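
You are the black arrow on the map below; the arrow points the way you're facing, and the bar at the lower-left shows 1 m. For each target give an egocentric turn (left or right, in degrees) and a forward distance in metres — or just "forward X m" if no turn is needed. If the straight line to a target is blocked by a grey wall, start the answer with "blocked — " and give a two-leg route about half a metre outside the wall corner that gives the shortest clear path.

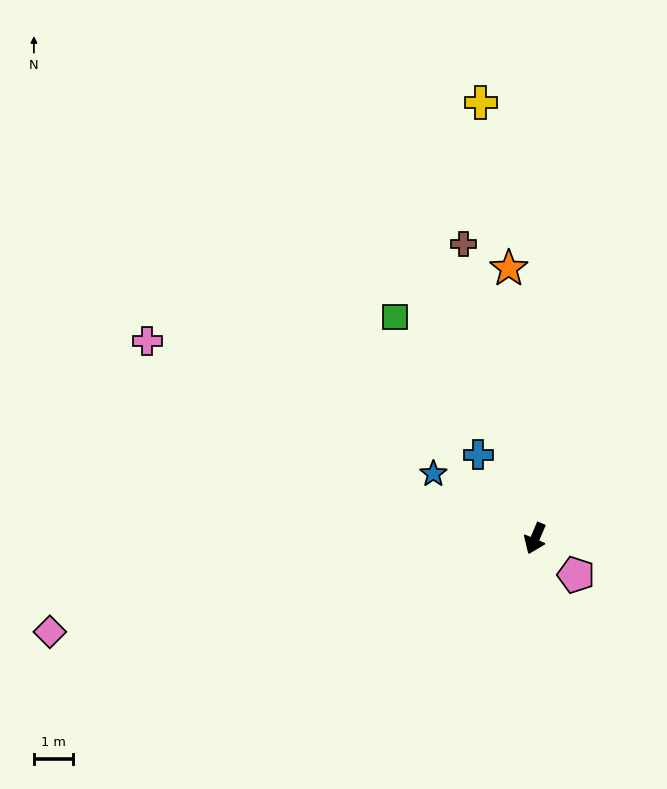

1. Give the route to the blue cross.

turn right 123°, forward 2.6 m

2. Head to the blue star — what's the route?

turn right 100°, forward 3.1 m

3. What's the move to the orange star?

turn right 151°, forward 6.9 m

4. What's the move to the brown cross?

turn right 143°, forward 7.7 m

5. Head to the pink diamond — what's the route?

turn right 56°, forward 12.6 m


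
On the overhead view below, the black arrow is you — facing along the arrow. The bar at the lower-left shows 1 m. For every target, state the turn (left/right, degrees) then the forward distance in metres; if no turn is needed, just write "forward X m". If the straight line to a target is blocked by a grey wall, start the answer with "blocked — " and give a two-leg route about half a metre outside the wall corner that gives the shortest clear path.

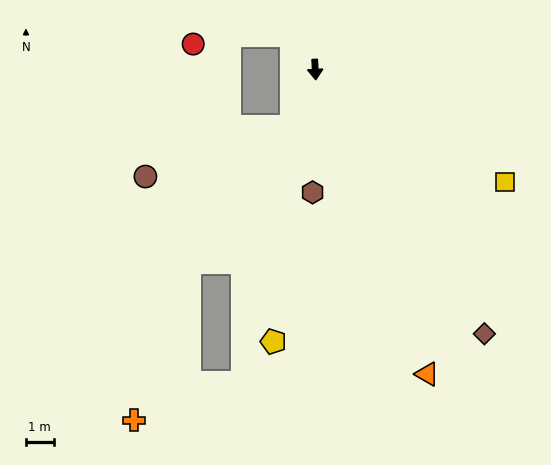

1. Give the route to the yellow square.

turn left 56°, forward 8.0 m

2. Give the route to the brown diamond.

turn left 30°, forward 11.4 m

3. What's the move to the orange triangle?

turn left 17°, forward 11.8 m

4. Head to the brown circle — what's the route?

blocked — turn right 26°, forward 2.2 m, then turn right 48°, forward 5.6 m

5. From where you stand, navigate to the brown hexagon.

turn right 4°, forward 4.5 m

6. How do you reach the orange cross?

blocked — turn right 16°, forward 11.6 m, then turn right 58°, forward 4.2 m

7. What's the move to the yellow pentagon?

turn right 12°, forward 10.0 m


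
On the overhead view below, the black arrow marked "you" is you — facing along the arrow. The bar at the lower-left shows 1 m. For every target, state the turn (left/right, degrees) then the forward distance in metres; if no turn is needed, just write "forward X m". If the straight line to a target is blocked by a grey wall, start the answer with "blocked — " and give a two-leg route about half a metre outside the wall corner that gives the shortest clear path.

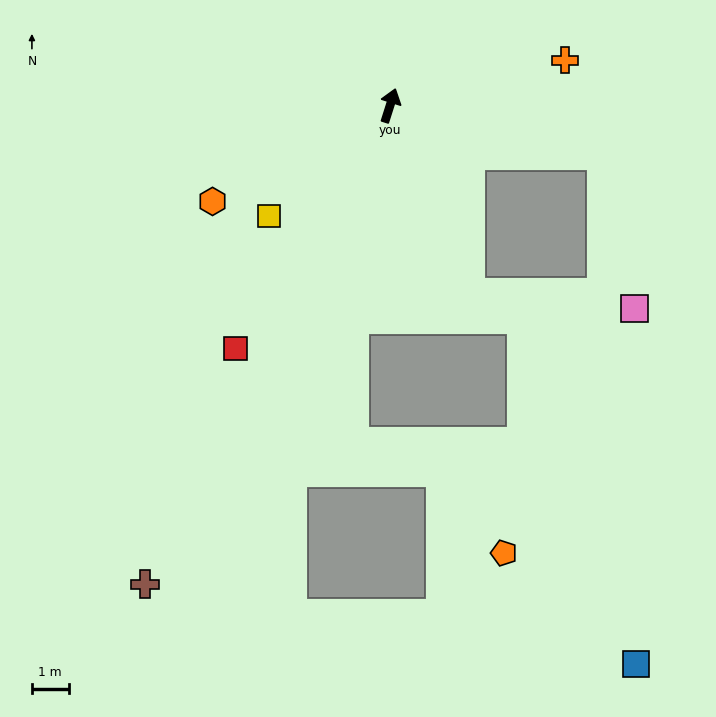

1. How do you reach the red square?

turn left 165°, forward 7.8 m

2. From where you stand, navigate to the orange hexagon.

turn left 136°, forward 5.5 m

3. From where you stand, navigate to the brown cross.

turn left 171°, forward 14.6 m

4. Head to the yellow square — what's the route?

turn left 150°, forward 4.5 m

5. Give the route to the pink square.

blocked — turn right 139°, forward 5.6 m, then turn left 61°, forward 4.5 m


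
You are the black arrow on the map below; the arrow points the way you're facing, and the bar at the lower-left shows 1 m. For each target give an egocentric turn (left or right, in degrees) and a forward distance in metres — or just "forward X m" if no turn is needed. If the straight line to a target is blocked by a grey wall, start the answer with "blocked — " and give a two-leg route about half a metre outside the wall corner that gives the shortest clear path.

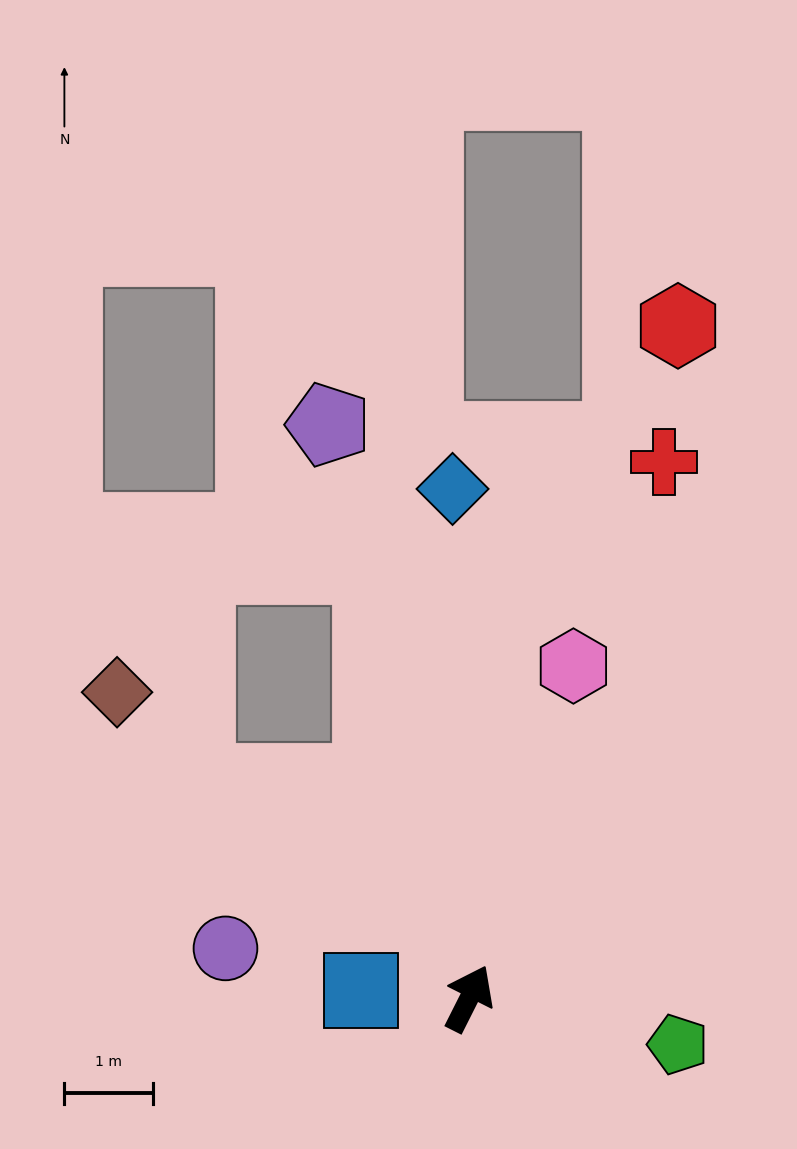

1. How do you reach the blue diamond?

turn left 29°, forward 5.7 m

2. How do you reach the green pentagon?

turn right 76°, forward 2.4 m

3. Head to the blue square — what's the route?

turn left 113°, forward 1.2 m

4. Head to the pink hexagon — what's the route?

turn left 9°, forward 3.9 m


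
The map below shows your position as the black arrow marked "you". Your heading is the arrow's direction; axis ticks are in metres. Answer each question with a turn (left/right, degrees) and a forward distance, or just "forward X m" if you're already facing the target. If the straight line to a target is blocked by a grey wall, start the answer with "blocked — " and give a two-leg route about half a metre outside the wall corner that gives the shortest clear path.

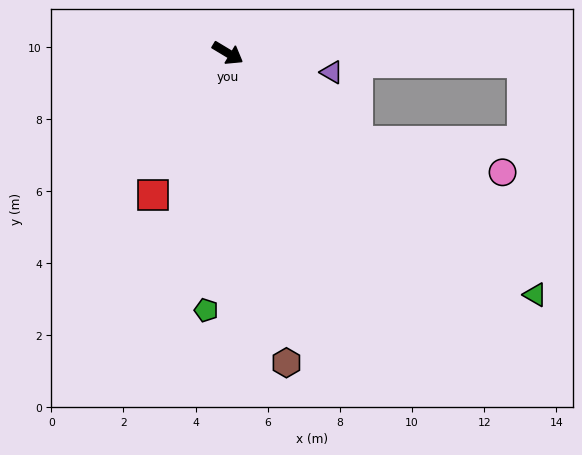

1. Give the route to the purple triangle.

turn left 21°, forward 2.9 m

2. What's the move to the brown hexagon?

turn right 48°, forward 8.7 m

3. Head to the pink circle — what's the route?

blocked — turn right 3°, forward 4.3 m, then turn left 22°, forward 4.1 m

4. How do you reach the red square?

turn right 87°, forward 4.4 m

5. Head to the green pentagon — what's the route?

turn right 64°, forward 7.2 m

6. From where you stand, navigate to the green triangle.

turn right 7°, forward 10.8 m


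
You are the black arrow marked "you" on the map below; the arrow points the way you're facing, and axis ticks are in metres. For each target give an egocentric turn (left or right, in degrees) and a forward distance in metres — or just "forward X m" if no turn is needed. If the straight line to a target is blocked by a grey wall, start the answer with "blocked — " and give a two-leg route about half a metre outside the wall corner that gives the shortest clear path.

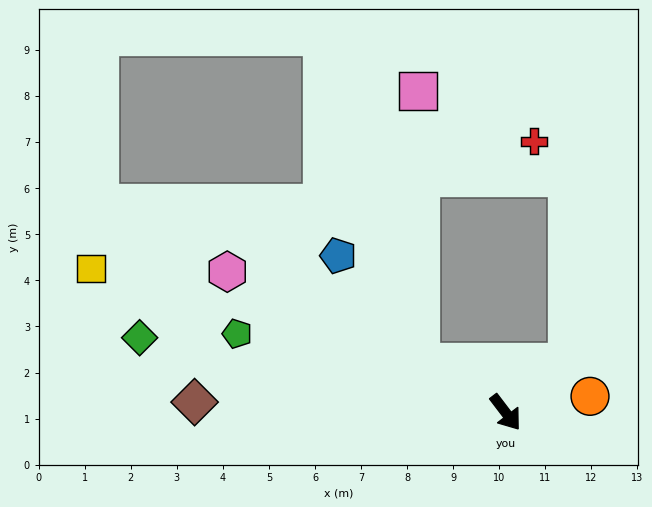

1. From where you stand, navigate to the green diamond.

turn right 139°, forward 8.1 m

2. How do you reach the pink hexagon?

turn right 154°, forward 6.8 m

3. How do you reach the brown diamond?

turn right 129°, forward 6.8 m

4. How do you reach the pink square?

blocked — turn right 158°, forward 2.1 m, then turn right 59°, forward 5.9 m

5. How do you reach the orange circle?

turn left 64°, forward 1.9 m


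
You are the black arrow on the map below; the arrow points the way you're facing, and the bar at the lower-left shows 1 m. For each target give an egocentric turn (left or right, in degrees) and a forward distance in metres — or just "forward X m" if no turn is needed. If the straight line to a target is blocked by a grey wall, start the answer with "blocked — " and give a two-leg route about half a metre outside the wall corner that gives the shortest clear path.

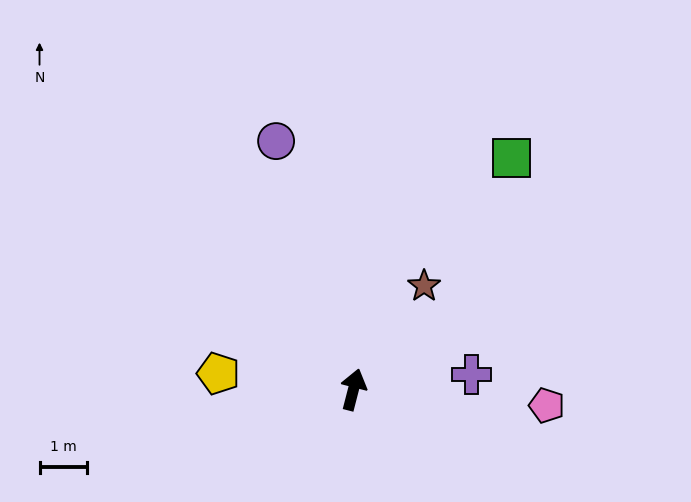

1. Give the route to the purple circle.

turn left 32°, forward 5.5 m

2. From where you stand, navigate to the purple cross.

turn right 68°, forward 2.5 m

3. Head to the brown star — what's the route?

turn right 20°, forward 2.7 m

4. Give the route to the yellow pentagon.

turn left 98°, forward 2.9 m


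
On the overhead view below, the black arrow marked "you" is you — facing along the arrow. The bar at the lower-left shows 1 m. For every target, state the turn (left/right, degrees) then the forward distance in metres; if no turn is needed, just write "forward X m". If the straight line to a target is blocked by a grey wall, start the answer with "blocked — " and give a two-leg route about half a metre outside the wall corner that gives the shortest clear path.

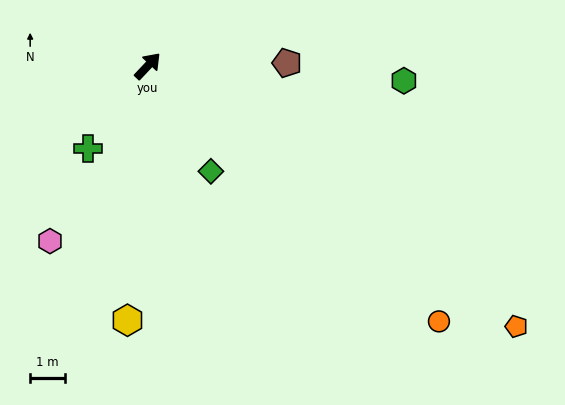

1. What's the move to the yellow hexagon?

turn right 141°, forward 7.3 m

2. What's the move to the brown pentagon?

turn right 46°, forward 4.0 m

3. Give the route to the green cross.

turn right 173°, forward 2.9 m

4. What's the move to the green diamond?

turn right 106°, forward 3.5 m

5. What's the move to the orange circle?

turn right 88°, forward 11.1 m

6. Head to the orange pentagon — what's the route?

turn right 82°, forward 13.0 m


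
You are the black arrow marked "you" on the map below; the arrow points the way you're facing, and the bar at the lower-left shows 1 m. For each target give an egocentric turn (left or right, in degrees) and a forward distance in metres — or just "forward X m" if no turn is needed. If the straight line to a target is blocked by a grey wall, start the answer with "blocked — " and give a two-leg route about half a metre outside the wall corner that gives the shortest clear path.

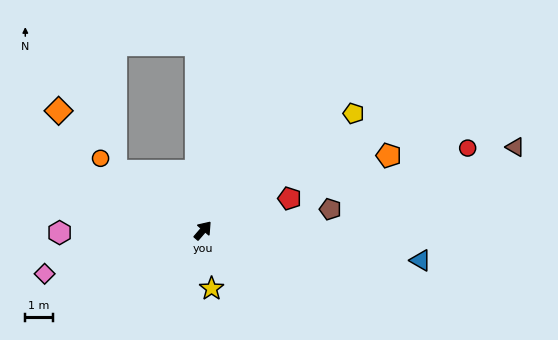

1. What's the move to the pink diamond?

turn left 146°, forward 6.0 m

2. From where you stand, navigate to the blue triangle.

turn right 57°, forward 8.0 m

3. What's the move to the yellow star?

turn right 131°, forward 2.2 m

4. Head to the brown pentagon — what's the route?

turn right 40°, forward 4.7 m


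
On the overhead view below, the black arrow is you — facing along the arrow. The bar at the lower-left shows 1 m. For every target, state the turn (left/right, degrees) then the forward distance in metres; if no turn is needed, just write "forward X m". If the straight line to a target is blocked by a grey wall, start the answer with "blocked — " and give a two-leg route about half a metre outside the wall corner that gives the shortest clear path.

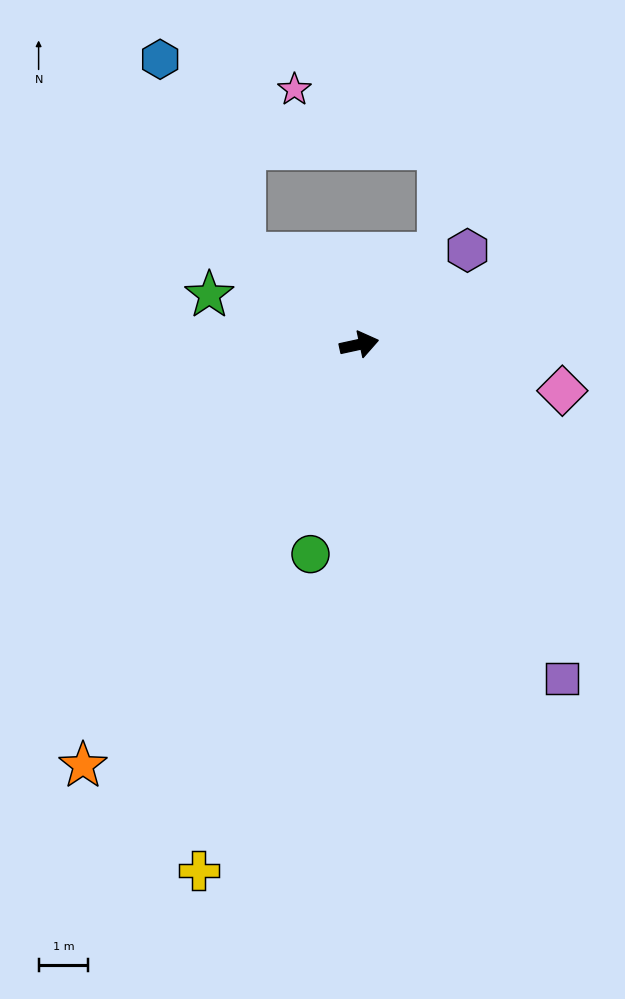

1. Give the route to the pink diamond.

turn right 25°, forward 4.2 m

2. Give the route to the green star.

turn left 149°, forward 3.2 m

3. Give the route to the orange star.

turn right 136°, forward 10.2 m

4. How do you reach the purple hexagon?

turn left 29°, forward 2.9 m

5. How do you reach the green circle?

turn right 115°, forward 4.4 m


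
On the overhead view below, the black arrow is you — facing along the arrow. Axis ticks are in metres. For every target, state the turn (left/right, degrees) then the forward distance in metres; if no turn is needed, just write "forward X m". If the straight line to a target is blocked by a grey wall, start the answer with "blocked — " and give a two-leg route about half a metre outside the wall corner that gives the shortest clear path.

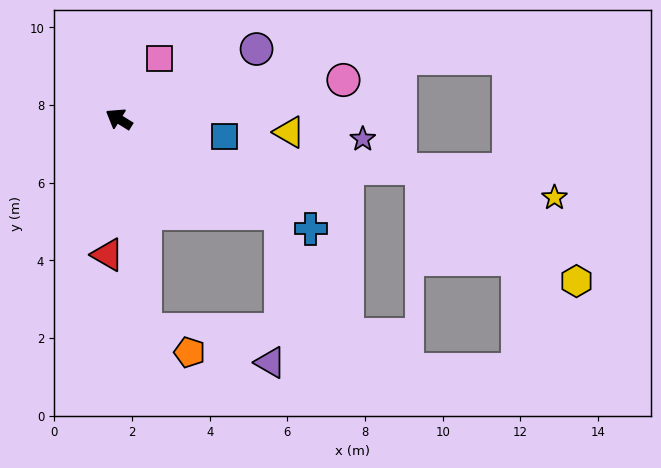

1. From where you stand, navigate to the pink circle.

turn right 138°, forward 5.9 m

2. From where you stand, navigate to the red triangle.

turn left 117°, forward 3.5 m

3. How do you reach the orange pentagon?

blocked — turn left 129°, forward 5.5 m, then turn left 56°, forward 1.3 m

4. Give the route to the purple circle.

turn right 121°, forward 4.0 m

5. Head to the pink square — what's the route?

turn right 92°, forward 1.9 m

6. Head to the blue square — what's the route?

turn right 158°, forward 2.8 m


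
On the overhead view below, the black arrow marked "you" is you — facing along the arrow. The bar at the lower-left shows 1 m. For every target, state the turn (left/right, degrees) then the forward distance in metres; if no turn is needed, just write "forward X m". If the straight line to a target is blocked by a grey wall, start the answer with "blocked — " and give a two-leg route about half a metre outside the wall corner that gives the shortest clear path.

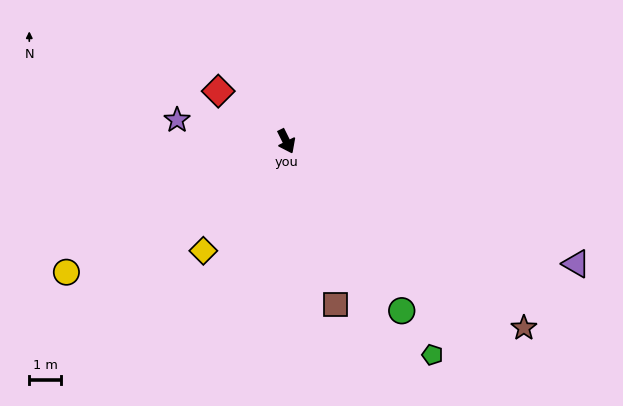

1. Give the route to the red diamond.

turn right 153°, forward 2.7 m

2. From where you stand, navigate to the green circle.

turn left 8°, forward 6.5 m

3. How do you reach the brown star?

turn left 25°, forward 9.5 m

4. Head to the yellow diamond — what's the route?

turn right 64°, forward 4.3 m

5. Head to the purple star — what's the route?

turn right 127°, forward 3.5 m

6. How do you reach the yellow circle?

turn right 86°, forward 8.1 m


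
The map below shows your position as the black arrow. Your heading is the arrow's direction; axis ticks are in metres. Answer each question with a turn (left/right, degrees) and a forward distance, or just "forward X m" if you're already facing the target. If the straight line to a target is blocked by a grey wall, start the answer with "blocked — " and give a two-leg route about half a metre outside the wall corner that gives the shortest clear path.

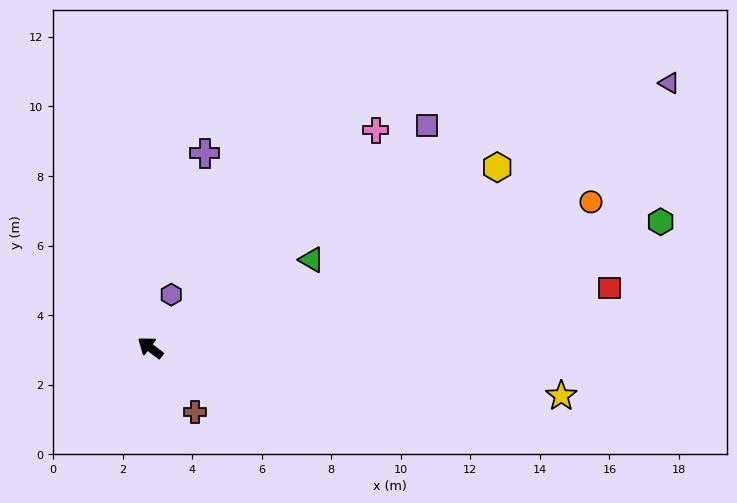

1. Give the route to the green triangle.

turn right 114°, forward 5.3 m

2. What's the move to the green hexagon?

turn right 129°, forward 15.1 m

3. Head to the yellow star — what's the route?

turn right 150°, forward 11.9 m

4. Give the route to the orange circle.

turn right 125°, forward 13.3 m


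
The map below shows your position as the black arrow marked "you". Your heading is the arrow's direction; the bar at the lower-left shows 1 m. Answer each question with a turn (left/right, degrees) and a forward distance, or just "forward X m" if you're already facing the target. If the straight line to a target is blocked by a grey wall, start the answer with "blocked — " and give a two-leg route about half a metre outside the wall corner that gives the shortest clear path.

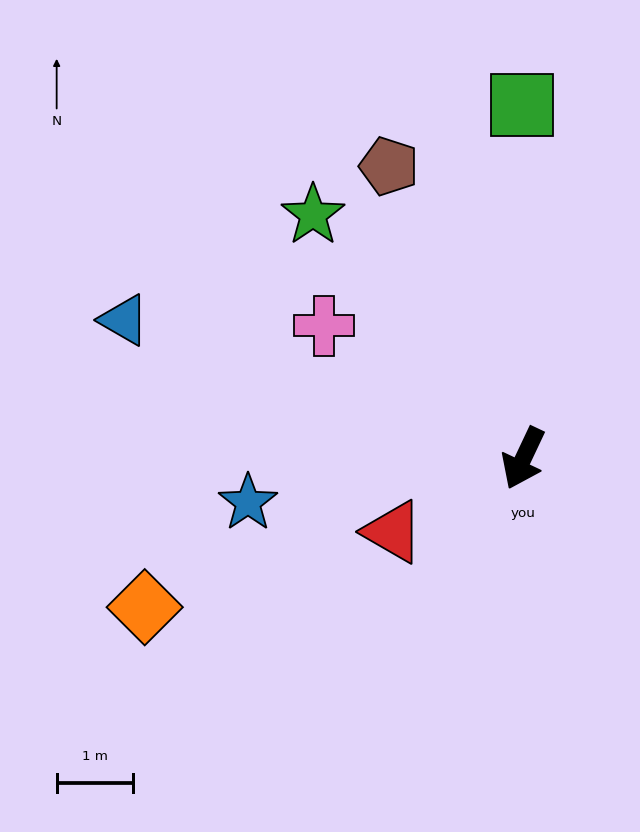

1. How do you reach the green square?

turn right 155°, forward 4.6 m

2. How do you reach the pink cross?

turn right 98°, forward 3.1 m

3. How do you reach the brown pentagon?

turn right 130°, forward 4.2 m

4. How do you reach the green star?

turn right 114°, forward 4.2 m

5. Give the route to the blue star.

turn right 56°, forward 3.6 m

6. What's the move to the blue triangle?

turn right 84°, forward 5.5 m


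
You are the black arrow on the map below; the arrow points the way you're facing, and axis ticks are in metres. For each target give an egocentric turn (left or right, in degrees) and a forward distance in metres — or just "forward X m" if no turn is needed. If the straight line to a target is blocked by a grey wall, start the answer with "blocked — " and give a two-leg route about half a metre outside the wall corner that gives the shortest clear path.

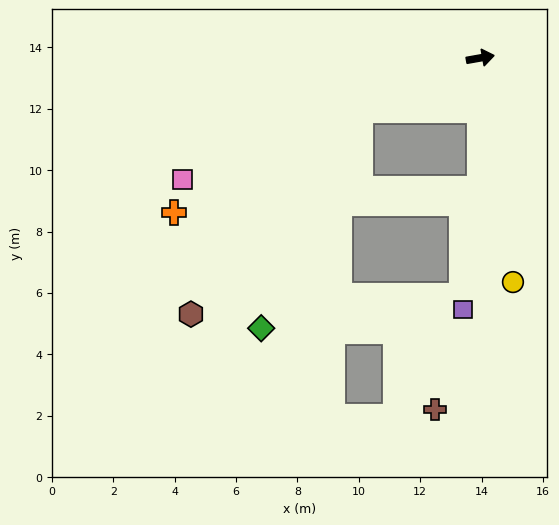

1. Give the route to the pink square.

turn right 168°, forward 10.5 m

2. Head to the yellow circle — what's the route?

turn right 92°, forward 7.4 m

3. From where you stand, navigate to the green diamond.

blocked — turn right 166°, forward 4.3 m, then turn left 41°, forward 7.8 m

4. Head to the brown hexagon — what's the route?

blocked — turn right 166°, forward 4.3 m, then turn left 26°, forward 8.6 m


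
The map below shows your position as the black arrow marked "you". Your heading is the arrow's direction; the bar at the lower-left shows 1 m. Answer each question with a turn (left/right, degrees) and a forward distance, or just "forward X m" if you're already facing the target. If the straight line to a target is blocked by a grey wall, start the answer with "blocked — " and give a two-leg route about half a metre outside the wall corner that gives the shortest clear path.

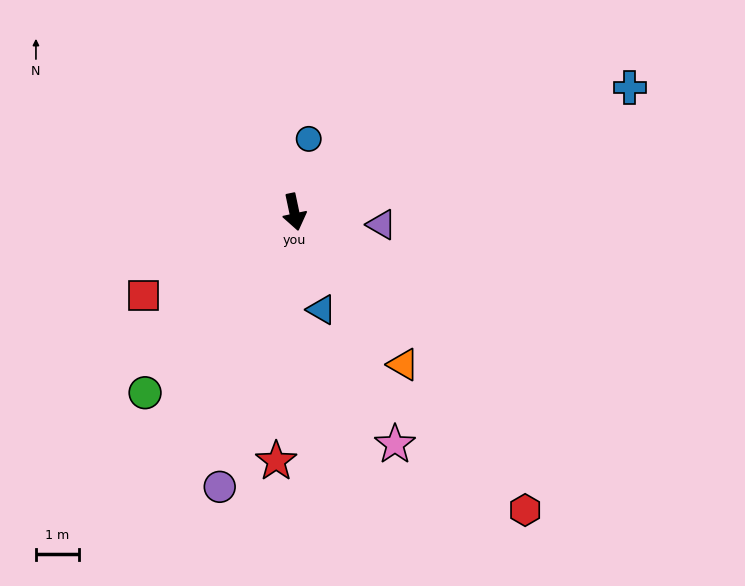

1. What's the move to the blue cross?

turn left 98°, forward 8.3 m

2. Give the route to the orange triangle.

turn left 24°, forward 4.4 m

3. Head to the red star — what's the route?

turn right 16°, forward 5.8 m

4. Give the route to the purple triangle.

turn left 70°, forward 2.0 m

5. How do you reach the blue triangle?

turn left 4°, forward 2.4 m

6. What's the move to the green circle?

turn right 51°, forward 5.4 m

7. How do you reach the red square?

turn right 73°, forward 4.0 m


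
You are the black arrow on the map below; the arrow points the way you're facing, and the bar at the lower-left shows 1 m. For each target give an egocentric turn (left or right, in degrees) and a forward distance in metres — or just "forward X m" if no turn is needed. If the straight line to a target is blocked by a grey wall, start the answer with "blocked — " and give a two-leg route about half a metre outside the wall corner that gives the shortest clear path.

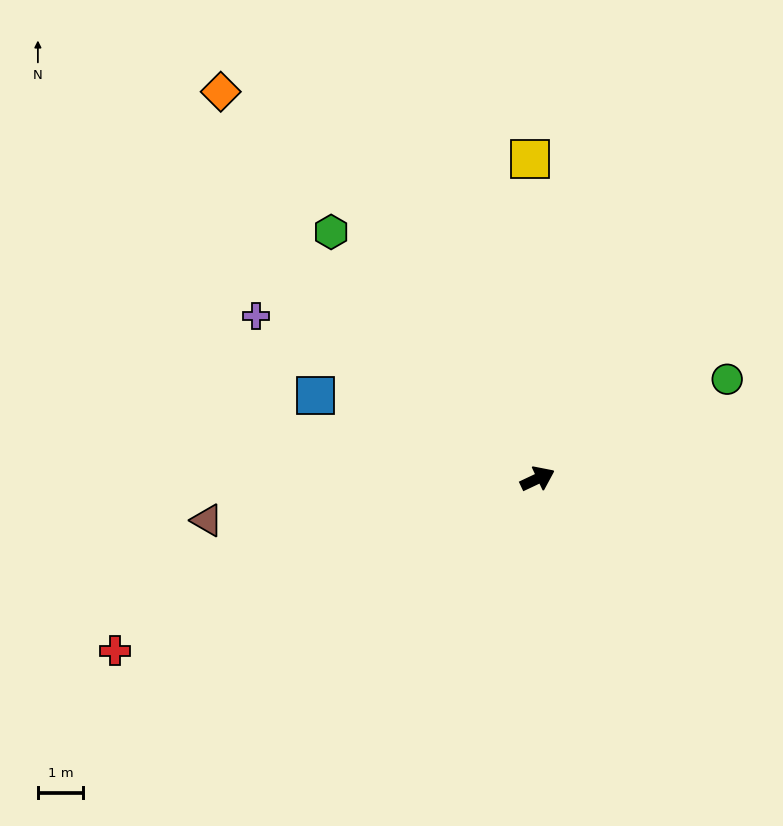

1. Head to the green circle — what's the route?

turn left 2°, forward 4.7 m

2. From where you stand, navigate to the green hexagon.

turn left 105°, forward 7.1 m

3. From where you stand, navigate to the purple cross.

turn left 125°, forward 7.2 m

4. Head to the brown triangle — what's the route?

turn left 162°, forward 7.3 m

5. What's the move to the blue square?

turn left 134°, forward 5.2 m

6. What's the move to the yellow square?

turn left 66°, forward 7.0 m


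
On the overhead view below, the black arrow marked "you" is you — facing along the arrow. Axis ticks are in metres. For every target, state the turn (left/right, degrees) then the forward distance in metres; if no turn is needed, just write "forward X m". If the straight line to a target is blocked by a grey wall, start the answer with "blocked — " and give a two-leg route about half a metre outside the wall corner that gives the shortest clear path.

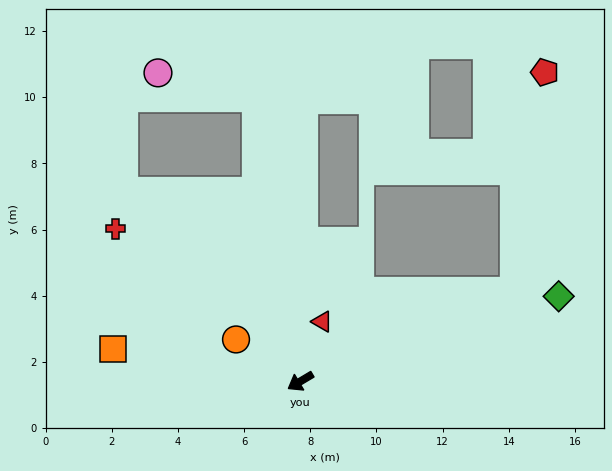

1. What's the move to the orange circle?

turn right 64°, forward 2.3 m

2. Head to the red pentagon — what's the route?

blocked — turn left 172°, forward 7.0 m, then turn left 59°, forward 6.7 m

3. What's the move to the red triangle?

turn right 141°, forward 1.9 m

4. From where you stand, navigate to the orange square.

turn right 41°, forward 5.7 m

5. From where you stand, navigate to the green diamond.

turn left 167°, forward 8.2 m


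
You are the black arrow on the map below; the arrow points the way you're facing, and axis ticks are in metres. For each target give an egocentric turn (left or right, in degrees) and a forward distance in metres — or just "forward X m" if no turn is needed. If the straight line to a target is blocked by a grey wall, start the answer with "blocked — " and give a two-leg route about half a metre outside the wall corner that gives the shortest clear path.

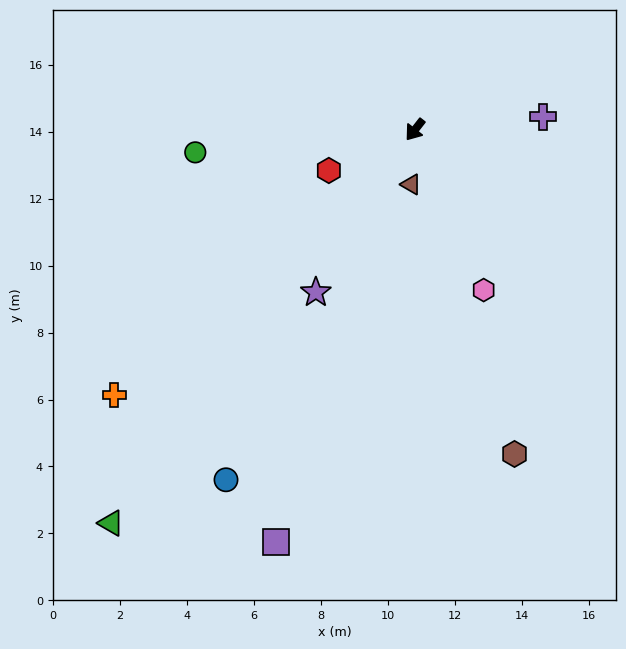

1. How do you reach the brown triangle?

turn left 34°, forward 1.6 m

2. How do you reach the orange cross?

turn right 11°, forward 12.0 m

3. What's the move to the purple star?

turn left 7°, forward 5.7 m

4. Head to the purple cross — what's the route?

turn left 134°, forward 3.8 m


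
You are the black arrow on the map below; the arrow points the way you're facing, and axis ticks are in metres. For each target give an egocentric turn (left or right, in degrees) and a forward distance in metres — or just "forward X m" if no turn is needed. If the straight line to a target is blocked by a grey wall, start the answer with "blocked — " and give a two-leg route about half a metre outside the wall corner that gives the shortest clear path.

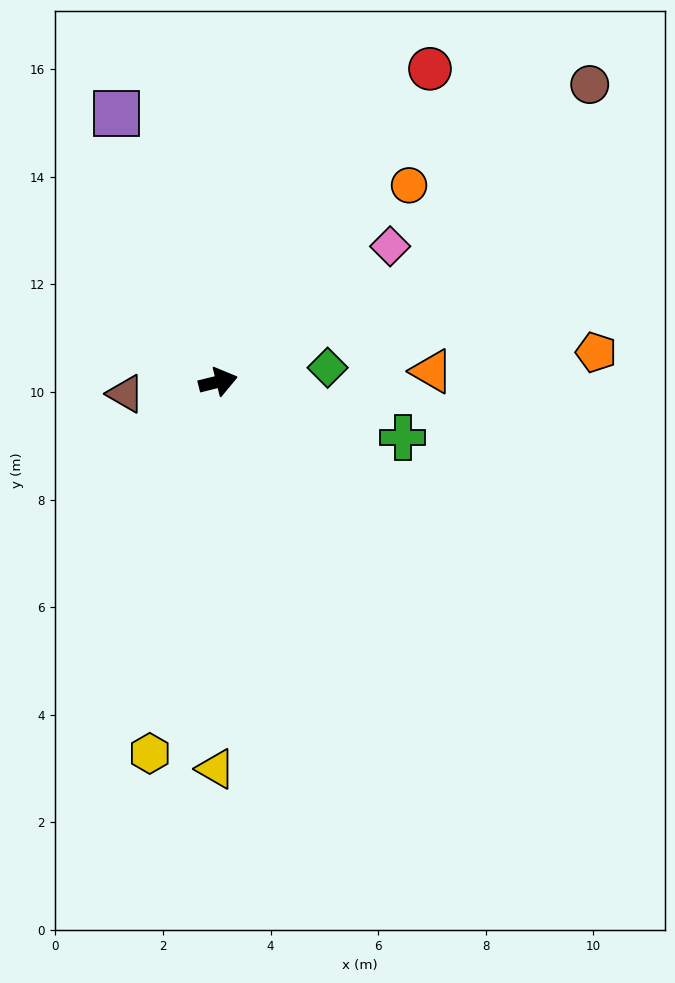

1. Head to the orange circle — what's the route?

turn left 32°, forward 5.1 m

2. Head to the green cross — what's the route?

turn right 31°, forward 3.6 m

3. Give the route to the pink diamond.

turn left 24°, forward 4.1 m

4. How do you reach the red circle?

turn left 42°, forward 7.0 m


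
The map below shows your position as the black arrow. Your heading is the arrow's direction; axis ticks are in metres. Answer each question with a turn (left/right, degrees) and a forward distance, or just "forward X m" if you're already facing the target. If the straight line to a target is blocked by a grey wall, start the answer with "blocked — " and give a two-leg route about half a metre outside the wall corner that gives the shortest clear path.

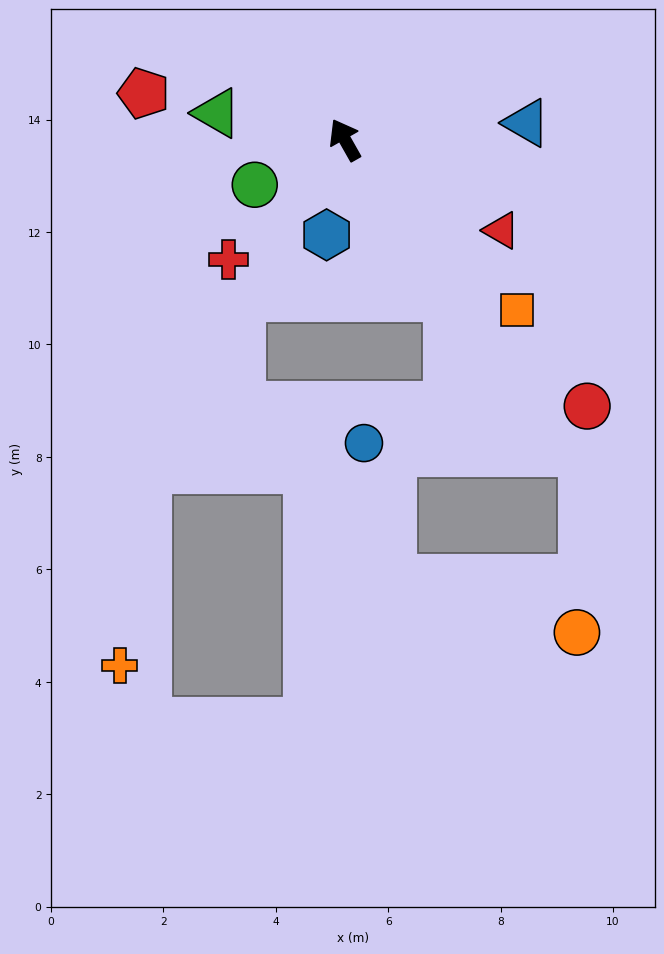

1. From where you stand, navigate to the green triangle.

turn left 49°, forward 2.3 m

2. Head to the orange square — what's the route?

turn right 164°, forward 4.3 m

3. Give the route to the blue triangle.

turn right 114°, forward 3.2 m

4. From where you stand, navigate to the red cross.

turn left 106°, forward 3.0 m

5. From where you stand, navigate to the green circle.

turn left 87°, forward 1.8 m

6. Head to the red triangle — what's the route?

turn right 150°, forward 3.2 m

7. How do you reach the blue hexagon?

turn left 140°, forward 1.7 m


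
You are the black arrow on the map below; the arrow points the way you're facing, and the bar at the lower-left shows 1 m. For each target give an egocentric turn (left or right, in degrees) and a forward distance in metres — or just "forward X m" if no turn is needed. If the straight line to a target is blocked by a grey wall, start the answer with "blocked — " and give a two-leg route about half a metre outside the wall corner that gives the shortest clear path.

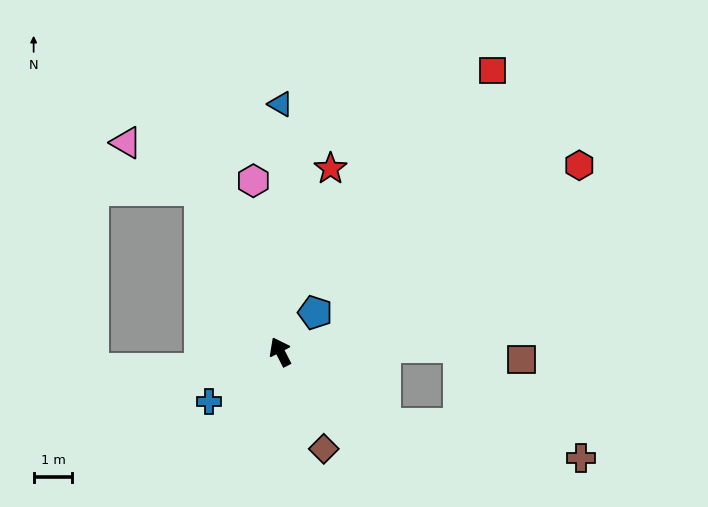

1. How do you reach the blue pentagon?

turn right 69°, forward 1.4 m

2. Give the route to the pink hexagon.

turn right 18°, forward 4.5 m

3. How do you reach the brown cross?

blocked — turn right 152°, forward 3.3 m, then turn left 25°, forward 5.1 m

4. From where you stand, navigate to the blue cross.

turn left 98°, forward 2.2 m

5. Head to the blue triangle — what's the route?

turn right 27°, forward 6.4 m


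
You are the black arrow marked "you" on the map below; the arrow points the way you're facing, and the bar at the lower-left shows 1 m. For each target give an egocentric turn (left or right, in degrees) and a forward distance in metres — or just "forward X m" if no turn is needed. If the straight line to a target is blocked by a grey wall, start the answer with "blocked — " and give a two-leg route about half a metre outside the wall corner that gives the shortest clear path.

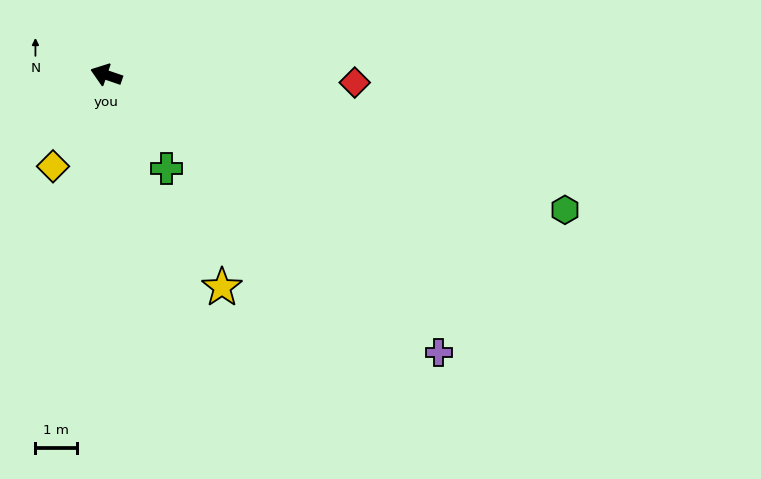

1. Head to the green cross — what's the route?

turn left 142°, forward 2.7 m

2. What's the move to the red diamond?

turn right 163°, forward 6.0 m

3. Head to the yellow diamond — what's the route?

turn left 79°, forward 2.6 m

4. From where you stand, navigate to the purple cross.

turn left 159°, forward 10.5 m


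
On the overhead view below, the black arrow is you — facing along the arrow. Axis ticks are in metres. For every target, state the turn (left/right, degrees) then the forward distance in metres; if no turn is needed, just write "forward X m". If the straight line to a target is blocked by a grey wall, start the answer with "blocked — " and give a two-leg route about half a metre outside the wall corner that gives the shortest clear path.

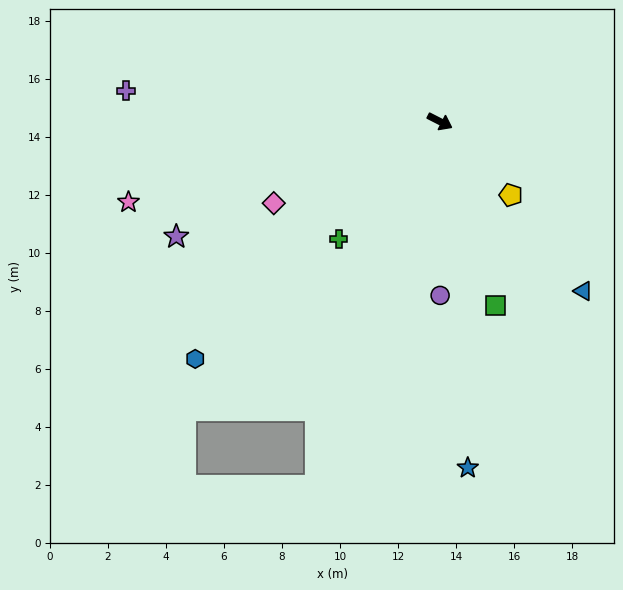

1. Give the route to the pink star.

turn right 138°, forward 11.1 m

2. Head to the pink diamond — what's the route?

turn right 127°, forward 6.4 m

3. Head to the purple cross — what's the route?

turn right 159°, forward 10.9 m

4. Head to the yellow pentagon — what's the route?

turn right 19°, forward 3.5 m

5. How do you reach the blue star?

turn right 58°, forward 12.0 m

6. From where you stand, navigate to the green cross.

turn right 104°, forward 5.3 m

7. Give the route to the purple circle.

turn right 63°, forward 6.0 m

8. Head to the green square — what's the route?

turn right 46°, forward 6.6 m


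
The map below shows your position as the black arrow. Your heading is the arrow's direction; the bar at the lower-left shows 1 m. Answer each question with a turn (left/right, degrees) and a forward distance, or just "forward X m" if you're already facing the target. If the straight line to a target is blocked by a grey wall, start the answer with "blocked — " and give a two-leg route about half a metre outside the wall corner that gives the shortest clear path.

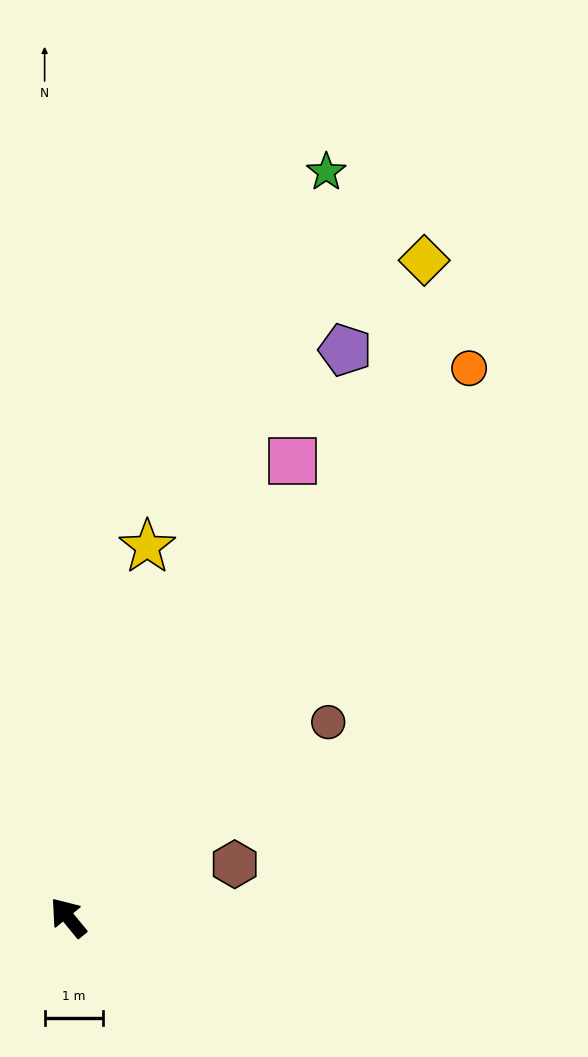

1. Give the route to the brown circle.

turn right 92°, forward 5.6 m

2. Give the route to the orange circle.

turn right 75°, forward 11.7 m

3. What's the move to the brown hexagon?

turn right 112°, forward 3.0 m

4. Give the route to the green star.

turn right 58°, forward 13.5 m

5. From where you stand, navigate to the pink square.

turn right 66°, forward 8.7 m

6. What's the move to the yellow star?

turn right 51°, forward 6.5 m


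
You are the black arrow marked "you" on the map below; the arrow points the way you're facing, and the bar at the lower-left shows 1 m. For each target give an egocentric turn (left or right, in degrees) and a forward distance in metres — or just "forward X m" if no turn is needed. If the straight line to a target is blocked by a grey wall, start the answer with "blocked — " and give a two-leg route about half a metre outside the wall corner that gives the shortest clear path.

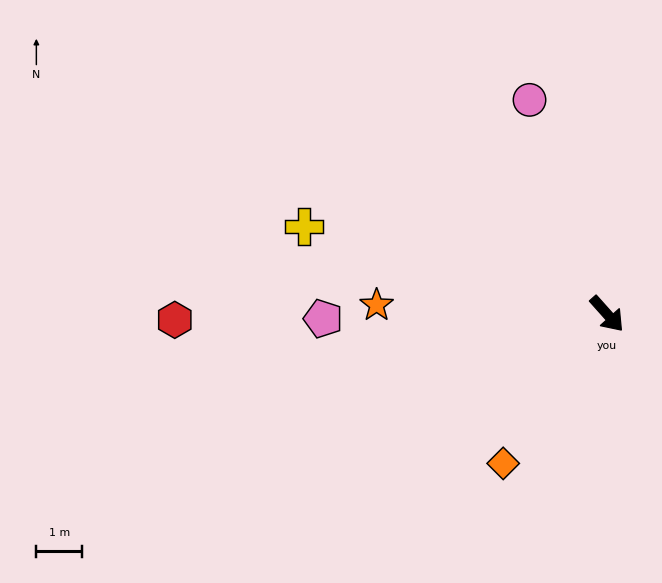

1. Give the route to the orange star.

turn right 134°, forward 5.0 m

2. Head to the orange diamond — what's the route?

turn right 77°, forward 4.0 m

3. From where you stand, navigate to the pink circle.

turn left 158°, forward 5.0 m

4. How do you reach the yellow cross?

turn right 148°, forward 6.9 m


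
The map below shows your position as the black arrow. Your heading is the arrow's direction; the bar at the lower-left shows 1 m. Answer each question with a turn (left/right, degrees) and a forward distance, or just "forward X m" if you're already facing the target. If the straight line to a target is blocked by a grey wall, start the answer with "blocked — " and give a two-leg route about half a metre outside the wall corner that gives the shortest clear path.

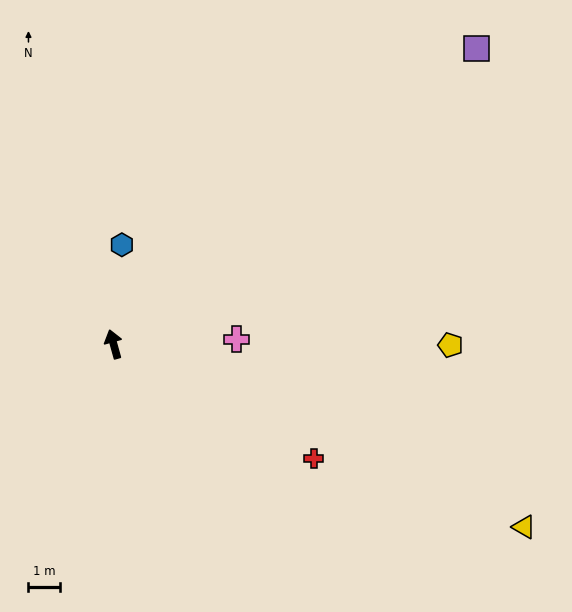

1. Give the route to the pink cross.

turn right 103°, forward 3.8 m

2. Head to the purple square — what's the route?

turn right 66°, forward 14.6 m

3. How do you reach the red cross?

turn right 135°, forward 7.2 m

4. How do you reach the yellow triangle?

turn right 130°, forward 14.0 m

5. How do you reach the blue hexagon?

turn right 20°, forward 3.1 m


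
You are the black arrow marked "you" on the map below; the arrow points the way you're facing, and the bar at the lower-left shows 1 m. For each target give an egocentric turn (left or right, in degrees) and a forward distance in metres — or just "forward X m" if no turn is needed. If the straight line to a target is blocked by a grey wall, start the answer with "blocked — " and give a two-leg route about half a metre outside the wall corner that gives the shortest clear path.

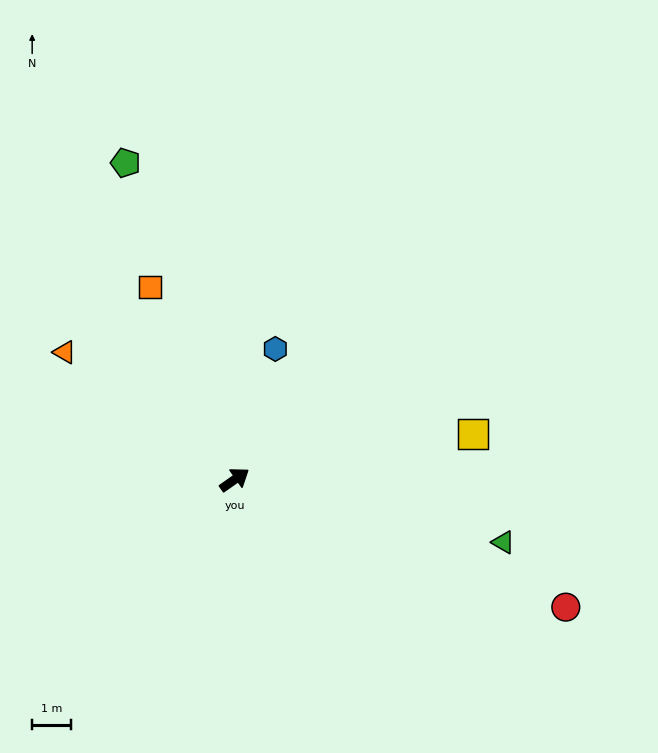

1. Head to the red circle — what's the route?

turn right 56°, forward 9.2 m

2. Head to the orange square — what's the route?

turn left 79°, forward 5.4 m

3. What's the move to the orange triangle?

turn left 108°, forward 5.5 m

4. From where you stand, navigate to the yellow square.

turn right 24°, forward 6.3 m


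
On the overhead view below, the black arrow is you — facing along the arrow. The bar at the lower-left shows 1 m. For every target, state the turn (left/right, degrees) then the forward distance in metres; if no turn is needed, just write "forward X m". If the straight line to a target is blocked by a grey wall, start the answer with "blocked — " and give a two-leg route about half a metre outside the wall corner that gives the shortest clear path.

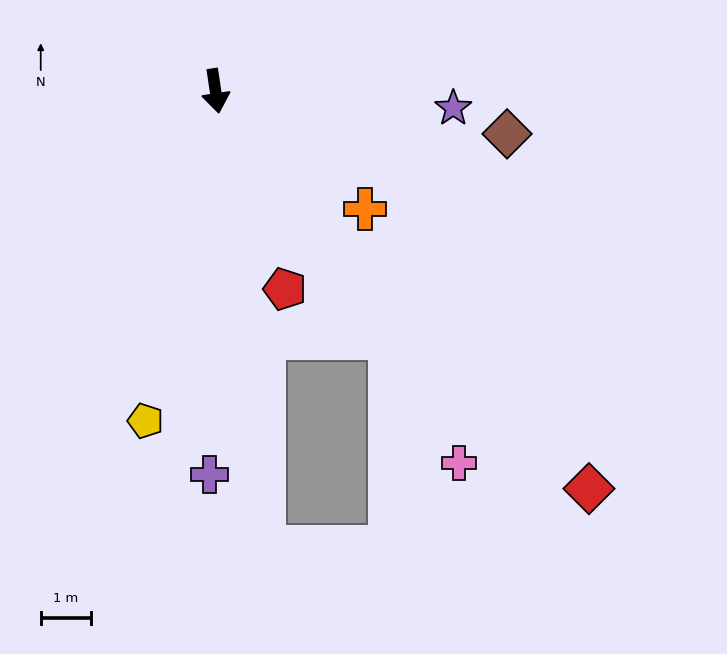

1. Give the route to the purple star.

turn left 77°, forward 4.7 m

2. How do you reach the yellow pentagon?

turn right 20°, forward 6.7 m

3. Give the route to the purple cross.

turn right 9°, forward 7.6 m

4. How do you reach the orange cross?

turn left 43°, forward 3.8 m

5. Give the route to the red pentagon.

turn left 11°, forward 4.2 m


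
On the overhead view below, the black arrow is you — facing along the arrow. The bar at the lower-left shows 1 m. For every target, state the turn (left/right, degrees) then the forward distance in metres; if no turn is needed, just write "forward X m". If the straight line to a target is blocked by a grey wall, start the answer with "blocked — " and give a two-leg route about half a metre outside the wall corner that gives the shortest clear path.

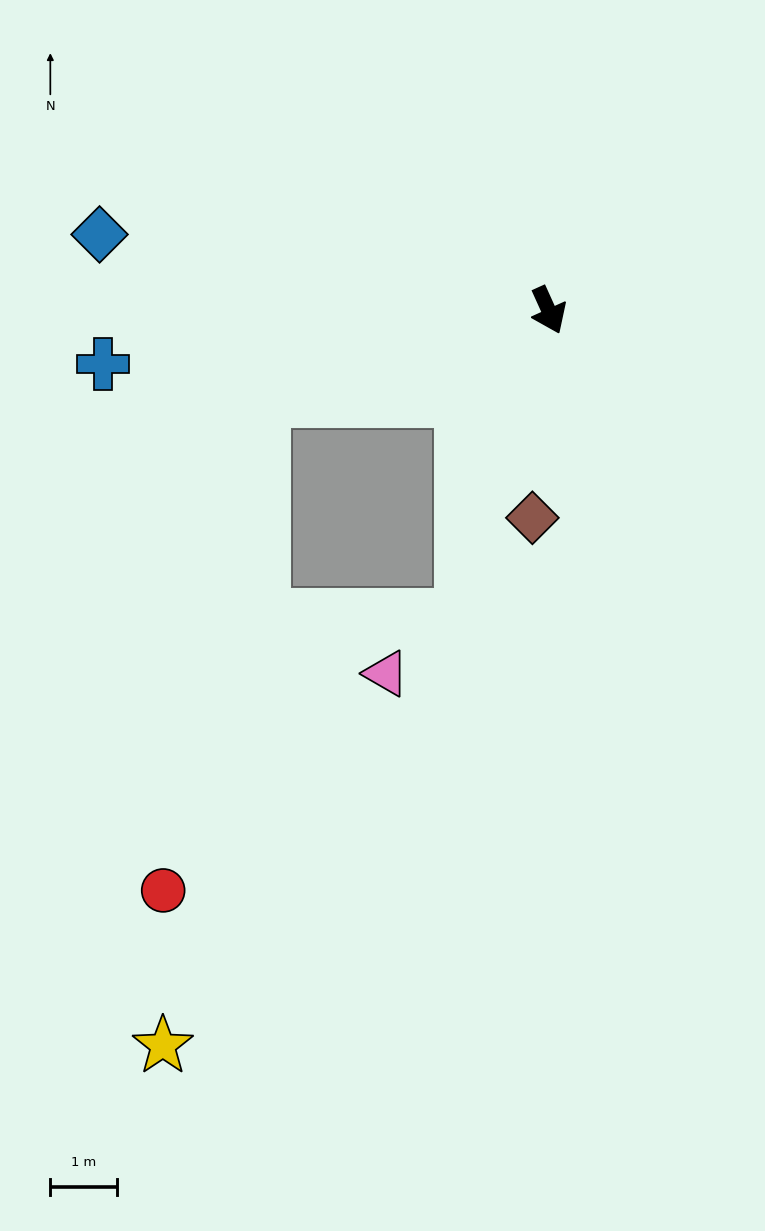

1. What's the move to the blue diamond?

turn right 124°, forward 6.8 m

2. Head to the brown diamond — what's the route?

turn right 29°, forward 3.1 m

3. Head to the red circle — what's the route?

blocked — turn right 97°, forward 4.5 m, then turn left 61°, forward 7.5 m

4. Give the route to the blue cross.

turn right 107°, forward 6.7 m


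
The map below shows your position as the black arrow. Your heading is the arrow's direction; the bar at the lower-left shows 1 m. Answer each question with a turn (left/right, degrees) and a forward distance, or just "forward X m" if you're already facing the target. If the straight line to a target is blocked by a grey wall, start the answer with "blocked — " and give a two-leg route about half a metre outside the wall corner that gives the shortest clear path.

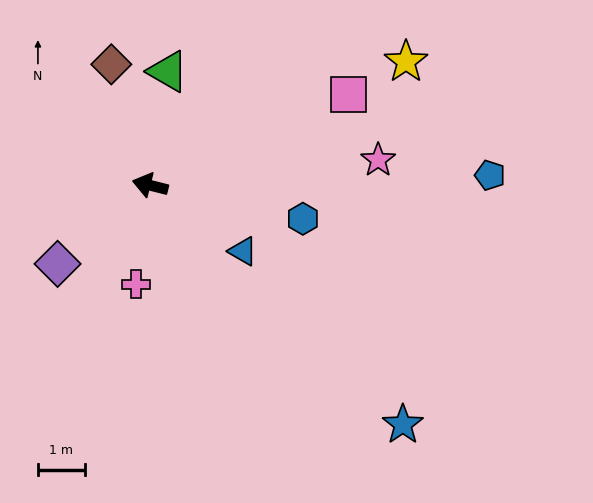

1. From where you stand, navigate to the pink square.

turn right 141°, forward 4.7 m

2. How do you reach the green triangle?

turn right 85°, forward 2.5 m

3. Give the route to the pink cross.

turn left 96°, forward 2.1 m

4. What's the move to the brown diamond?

turn right 58°, forward 2.7 m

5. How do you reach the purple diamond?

turn left 54°, forward 2.6 m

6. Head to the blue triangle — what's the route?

turn left 159°, forward 2.4 m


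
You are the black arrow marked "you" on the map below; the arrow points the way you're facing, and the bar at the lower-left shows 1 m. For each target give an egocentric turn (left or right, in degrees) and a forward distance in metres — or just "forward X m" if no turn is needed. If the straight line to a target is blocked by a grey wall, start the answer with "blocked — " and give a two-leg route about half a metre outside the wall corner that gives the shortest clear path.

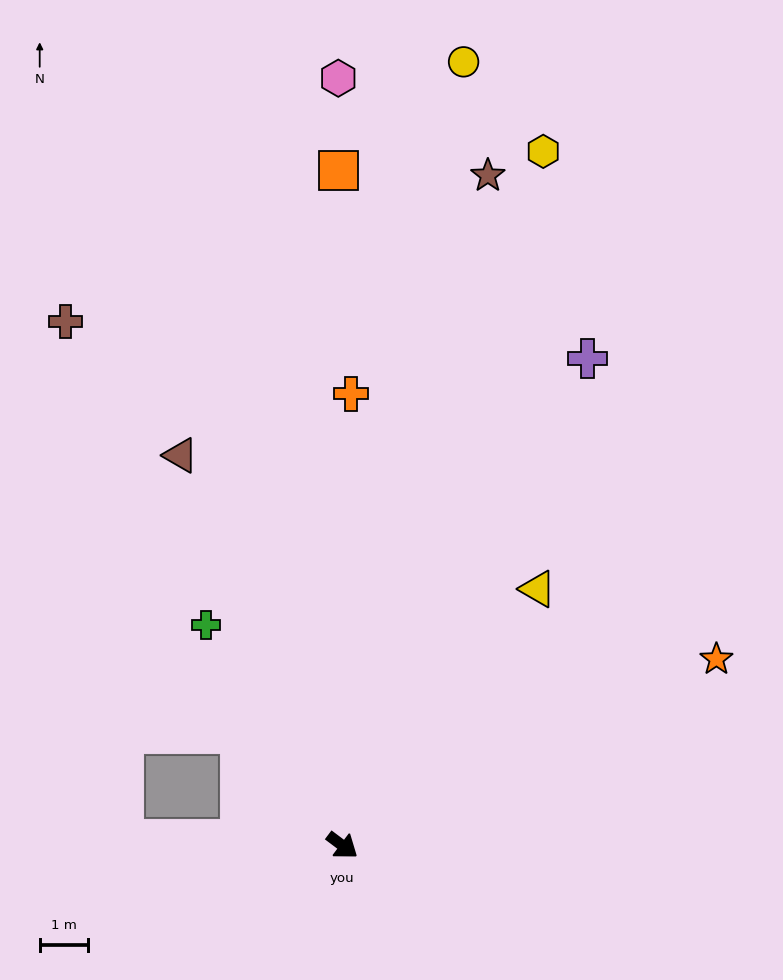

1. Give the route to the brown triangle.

turn left 149°, forward 8.7 m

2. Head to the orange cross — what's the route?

turn left 126°, forward 9.3 m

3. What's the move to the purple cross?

turn left 100°, forward 11.3 m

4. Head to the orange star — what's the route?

turn left 63°, forward 8.6 m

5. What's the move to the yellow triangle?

turn left 90°, forward 6.7 m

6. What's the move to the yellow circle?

turn left 118°, forward 16.4 m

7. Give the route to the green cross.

turn left 159°, forward 5.4 m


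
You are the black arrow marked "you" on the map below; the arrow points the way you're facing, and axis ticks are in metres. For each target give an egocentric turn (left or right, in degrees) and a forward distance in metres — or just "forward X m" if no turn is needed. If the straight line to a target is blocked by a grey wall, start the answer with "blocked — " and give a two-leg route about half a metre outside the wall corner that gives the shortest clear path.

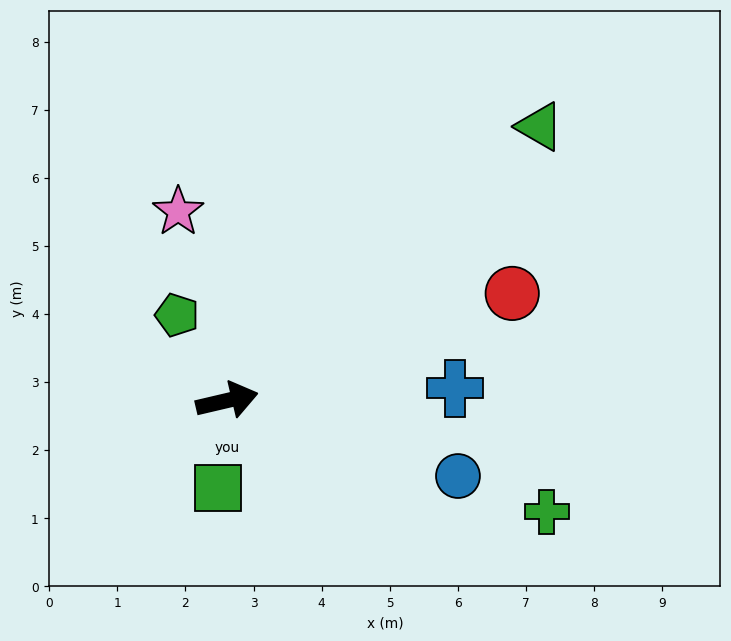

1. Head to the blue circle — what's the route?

turn right 31°, forward 3.6 m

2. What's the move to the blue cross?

turn right 10°, forward 3.4 m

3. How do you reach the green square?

turn right 109°, forward 1.3 m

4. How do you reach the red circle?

turn left 7°, forward 4.5 m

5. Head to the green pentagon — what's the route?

turn left 107°, forward 1.5 m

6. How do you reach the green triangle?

turn left 28°, forward 6.1 m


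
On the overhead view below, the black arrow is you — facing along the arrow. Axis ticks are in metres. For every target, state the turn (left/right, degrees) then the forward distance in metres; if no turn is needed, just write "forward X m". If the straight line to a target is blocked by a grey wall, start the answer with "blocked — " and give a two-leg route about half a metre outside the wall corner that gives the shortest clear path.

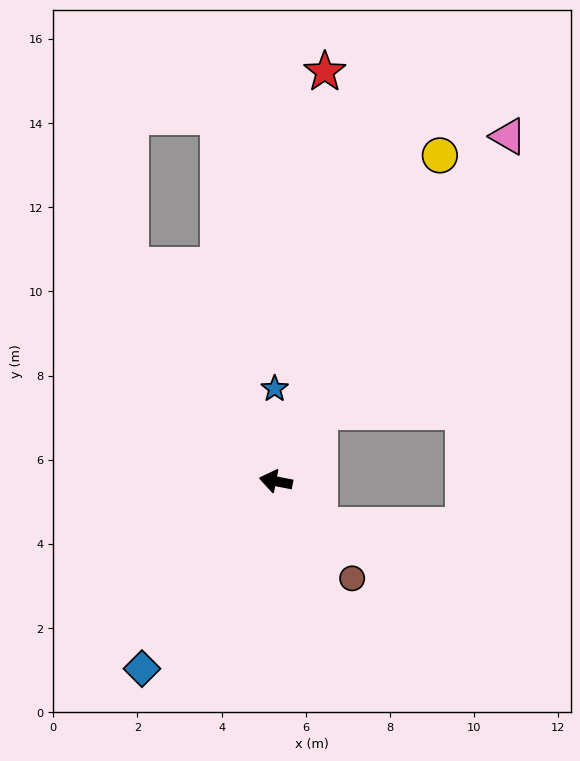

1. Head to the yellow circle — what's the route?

turn right 106°, forward 8.7 m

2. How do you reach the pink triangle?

turn right 113°, forward 9.9 m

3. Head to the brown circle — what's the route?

turn left 139°, forward 2.9 m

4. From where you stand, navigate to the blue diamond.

turn left 65°, forward 5.5 m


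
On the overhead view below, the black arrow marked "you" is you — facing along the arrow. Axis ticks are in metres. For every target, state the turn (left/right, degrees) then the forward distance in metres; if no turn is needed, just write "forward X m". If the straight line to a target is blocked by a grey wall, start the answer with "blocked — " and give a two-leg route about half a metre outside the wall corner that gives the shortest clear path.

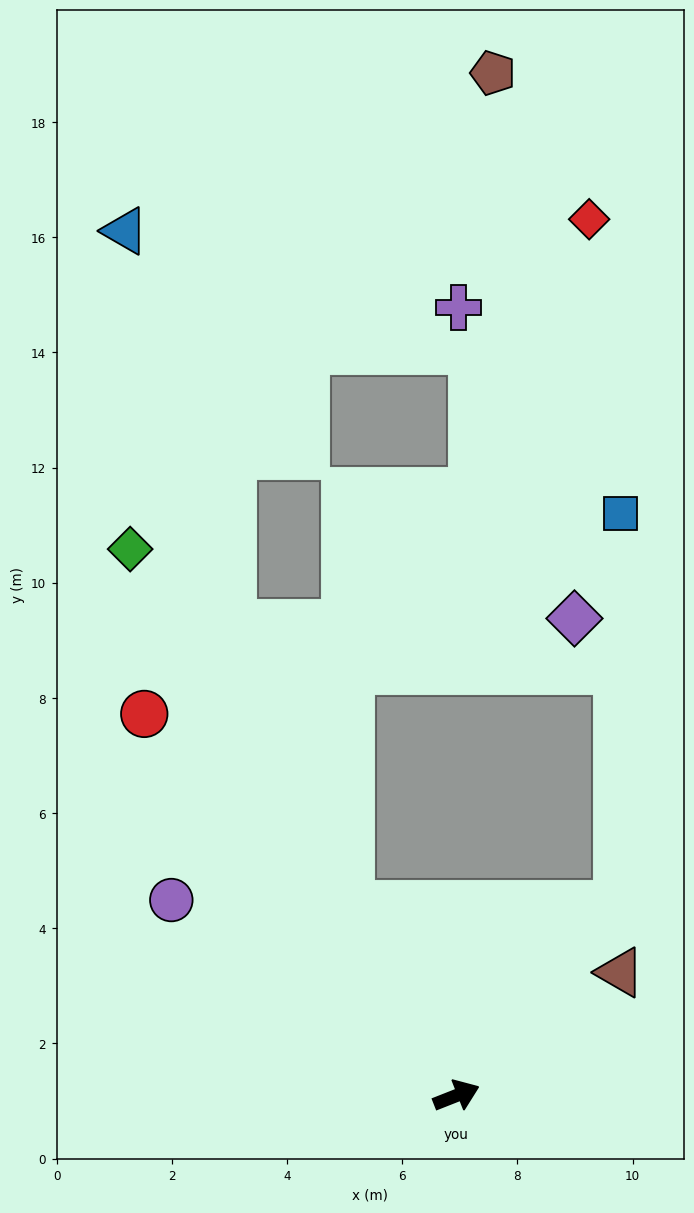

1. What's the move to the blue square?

blocked — turn left 28°, forward 4.3 m, then turn left 40°, forward 6.8 m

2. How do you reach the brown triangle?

turn left 15°, forward 3.6 m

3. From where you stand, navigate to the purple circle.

turn left 124°, forward 6.0 m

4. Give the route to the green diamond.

turn left 99°, forward 11.1 m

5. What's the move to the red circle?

turn left 108°, forward 8.6 m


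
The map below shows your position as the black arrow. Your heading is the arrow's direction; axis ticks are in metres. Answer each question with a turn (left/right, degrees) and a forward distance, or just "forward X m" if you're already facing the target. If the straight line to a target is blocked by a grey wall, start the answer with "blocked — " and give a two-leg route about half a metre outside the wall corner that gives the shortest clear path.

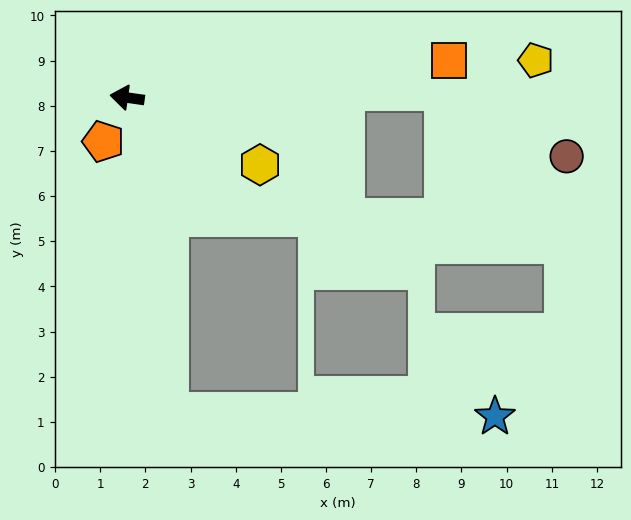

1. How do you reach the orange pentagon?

turn left 70°, forward 1.1 m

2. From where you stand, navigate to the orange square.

turn right 165°, forward 7.2 m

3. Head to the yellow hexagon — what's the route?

turn left 161°, forward 3.3 m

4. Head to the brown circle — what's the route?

blocked — turn right 171°, forward 7.0 m, then turn right 29°, forward 3.1 m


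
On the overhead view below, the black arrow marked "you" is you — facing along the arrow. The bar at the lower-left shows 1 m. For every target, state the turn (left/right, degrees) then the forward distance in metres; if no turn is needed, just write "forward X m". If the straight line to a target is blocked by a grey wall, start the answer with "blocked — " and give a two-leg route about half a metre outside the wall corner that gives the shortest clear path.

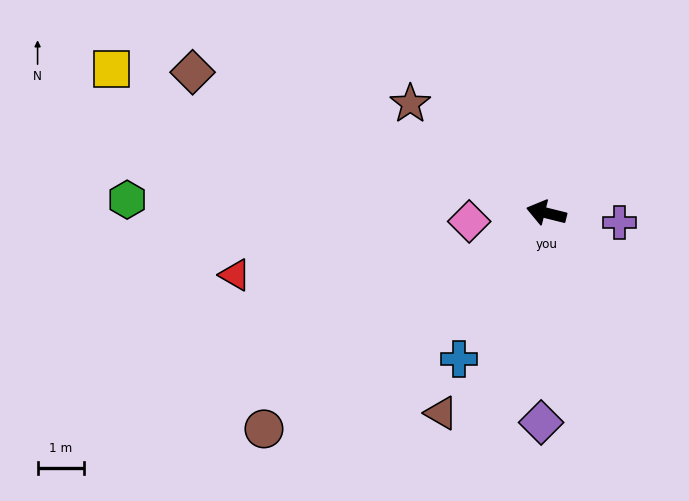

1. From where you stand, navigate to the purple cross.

turn right 174°, forward 1.6 m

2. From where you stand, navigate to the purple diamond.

turn left 103°, forward 4.5 m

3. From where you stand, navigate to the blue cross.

turn left 73°, forward 3.6 m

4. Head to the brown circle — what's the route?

turn left 51°, forward 7.6 m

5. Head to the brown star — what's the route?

turn right 25°, forward 3.7 m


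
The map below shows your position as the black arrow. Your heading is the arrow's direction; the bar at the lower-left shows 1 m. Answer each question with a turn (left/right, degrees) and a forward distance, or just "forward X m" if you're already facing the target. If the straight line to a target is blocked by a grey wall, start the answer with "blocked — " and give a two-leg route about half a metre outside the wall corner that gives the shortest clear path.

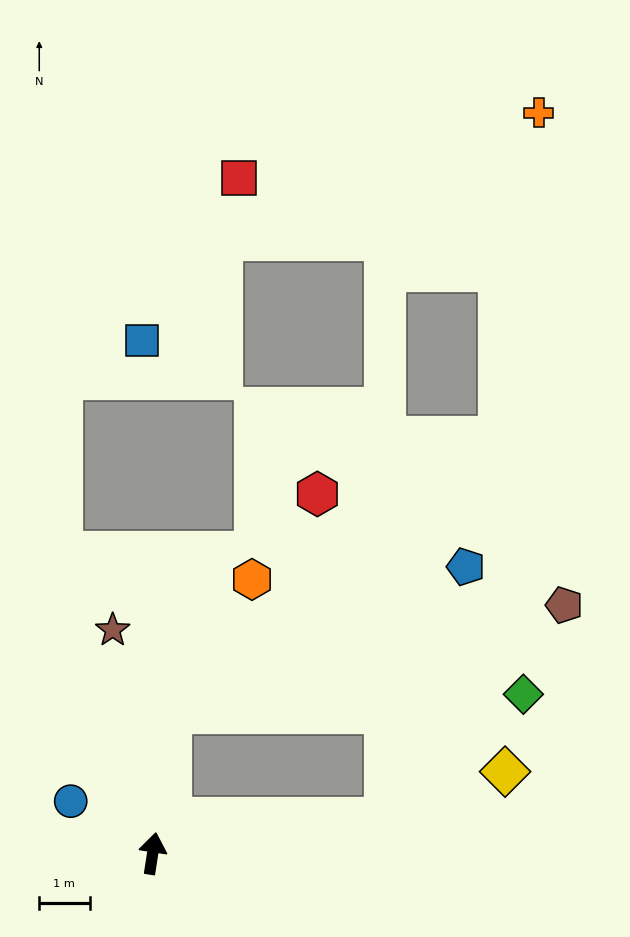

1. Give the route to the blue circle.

turn left 66°, forward 1.9 m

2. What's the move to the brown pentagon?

blocked — forward 2.8 m, then turn right 66°, forward 8.1 m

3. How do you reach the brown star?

turn left 19°, forward 4.5 m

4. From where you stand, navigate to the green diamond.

blocked — turn right 73°, forward 4.7 m, then turn left 34°, forward 3.7 m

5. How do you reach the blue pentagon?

blocked — forward 2.8 m, then turn right 55°, forward 6.6 m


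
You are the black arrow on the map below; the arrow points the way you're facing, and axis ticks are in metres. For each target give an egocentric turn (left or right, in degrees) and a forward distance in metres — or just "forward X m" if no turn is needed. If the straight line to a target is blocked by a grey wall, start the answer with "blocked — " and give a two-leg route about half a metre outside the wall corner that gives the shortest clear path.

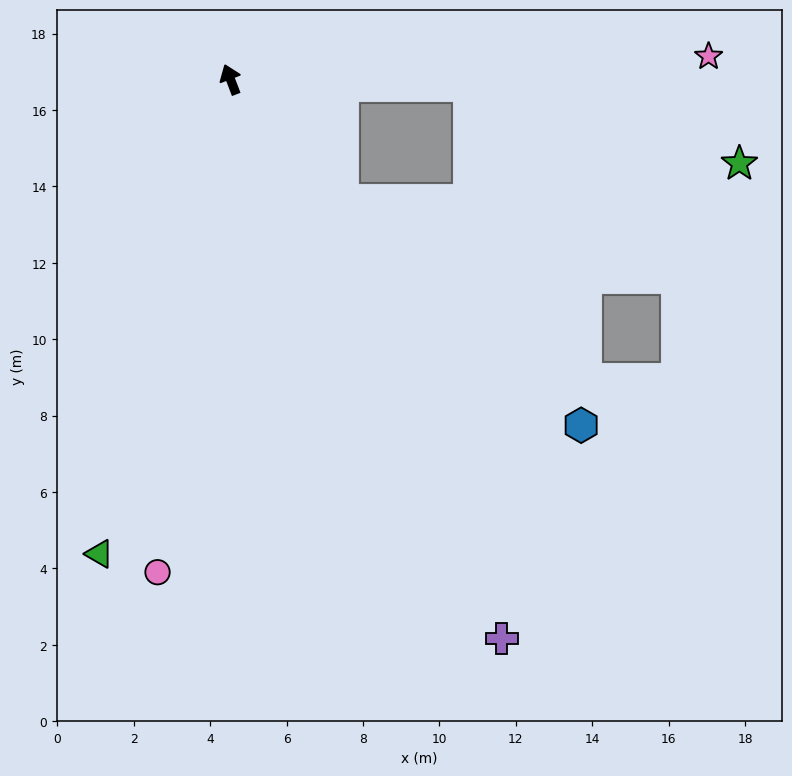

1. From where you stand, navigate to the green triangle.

turn left 144°, forward 12.9 m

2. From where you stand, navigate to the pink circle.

turn left 151°, forward 13.0 m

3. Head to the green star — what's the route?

blocked — turn right 113°, forward 6.2 m, then turn right 14°, forward 7.4 m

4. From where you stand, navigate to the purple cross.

turn right 175°, forward 16.3 m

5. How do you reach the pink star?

turn right 108°, forward 12.5 m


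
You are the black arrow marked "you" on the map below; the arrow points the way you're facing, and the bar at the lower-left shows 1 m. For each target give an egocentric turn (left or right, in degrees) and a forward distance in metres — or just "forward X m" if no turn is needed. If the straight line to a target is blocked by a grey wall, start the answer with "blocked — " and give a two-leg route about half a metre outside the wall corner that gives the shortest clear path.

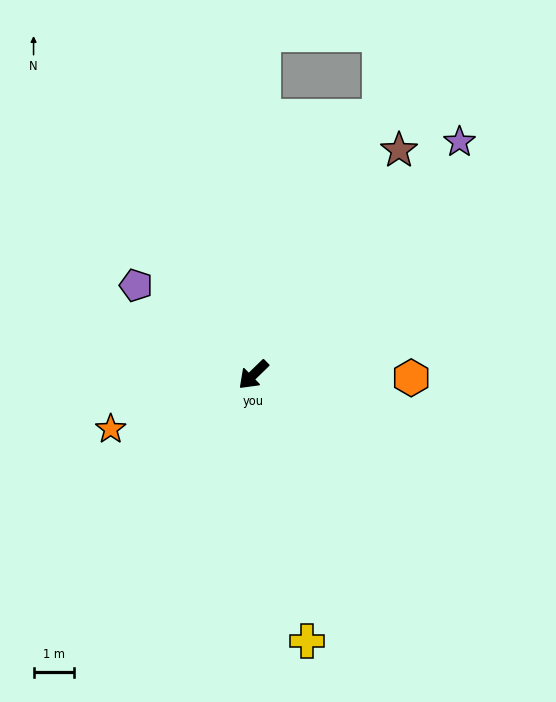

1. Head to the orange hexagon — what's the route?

turn left 135°, forward 3.9 m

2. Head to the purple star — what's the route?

turn right 176°, forward 7.7 m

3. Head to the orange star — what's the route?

turn right 23°, forward 3.8 m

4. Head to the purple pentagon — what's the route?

turn right 81°, forward 3.6 m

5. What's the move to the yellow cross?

turn left 57°, forward 6.7 m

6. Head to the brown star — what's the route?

turn right 167°, forward 6.6 m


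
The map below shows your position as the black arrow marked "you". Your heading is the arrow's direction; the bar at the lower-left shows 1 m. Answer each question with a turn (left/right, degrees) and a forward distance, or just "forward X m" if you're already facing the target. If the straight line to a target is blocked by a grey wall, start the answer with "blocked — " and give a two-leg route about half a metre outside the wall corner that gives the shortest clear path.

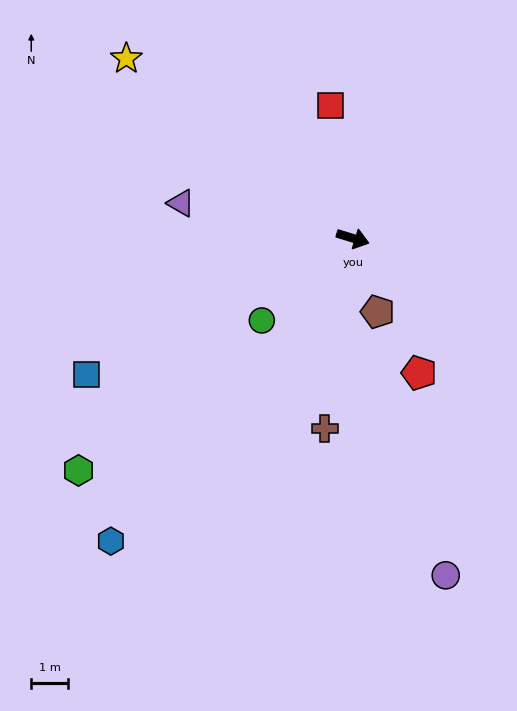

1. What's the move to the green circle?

turn right 121°, forward 3.3 m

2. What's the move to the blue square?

turn right 136°, forward 8.1 m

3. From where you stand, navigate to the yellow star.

turn left 159°, forward 7.8 m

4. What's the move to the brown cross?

turn right 81°, forward 5.2 m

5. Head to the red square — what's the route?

turn left 117°, forward 3.6 m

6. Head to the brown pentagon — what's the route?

turn right 54°, forward 2.1 m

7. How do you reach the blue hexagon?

turn right 112°, forward 10.5 m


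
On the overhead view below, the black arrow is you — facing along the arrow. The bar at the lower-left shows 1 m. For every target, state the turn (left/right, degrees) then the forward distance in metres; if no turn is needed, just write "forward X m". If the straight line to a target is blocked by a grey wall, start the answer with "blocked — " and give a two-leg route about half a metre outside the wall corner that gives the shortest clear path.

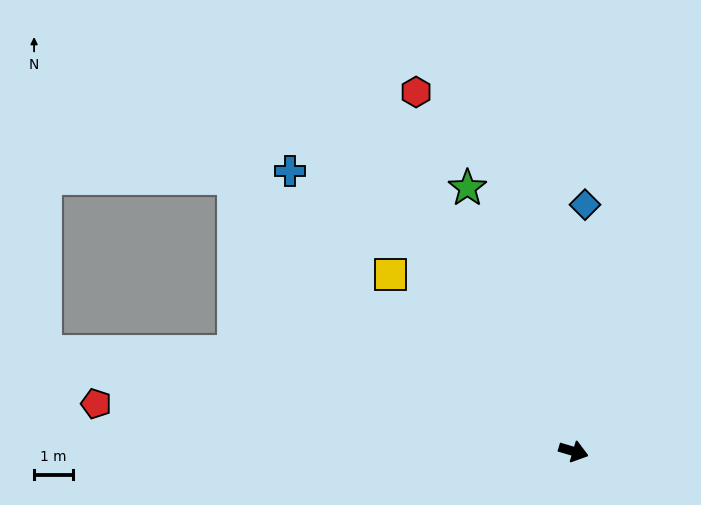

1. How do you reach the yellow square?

turn left 153°, forward 6.6 m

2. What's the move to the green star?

turn left 129°, forward 7.4 m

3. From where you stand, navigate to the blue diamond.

turn left 104°, forward 6.4 m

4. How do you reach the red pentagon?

turn right 169°, forward 12.5 m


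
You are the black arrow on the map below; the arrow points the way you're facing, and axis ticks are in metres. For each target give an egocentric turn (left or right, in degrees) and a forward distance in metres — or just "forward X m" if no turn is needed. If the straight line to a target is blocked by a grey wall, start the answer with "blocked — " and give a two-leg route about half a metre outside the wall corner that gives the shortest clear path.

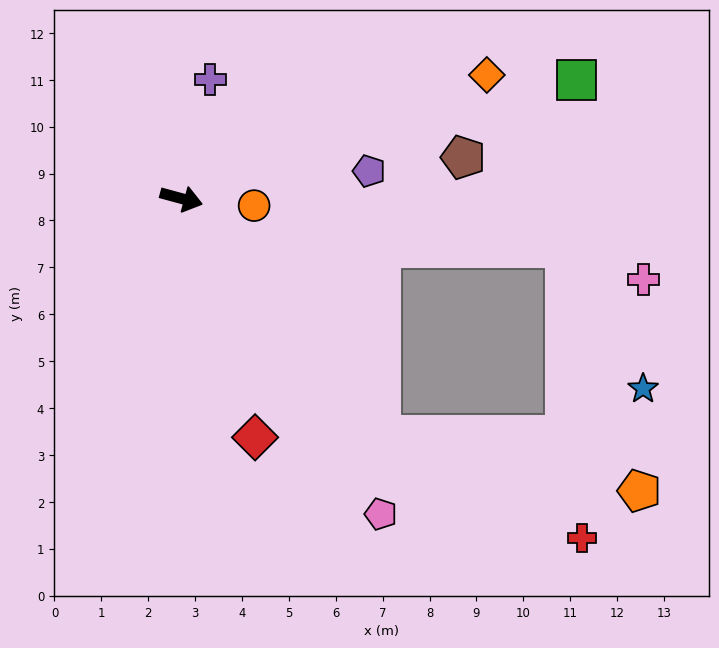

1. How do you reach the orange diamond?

turn left 37°, forward 7.0 m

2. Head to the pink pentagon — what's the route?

turn right 43°, forward 8.0 m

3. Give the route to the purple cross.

turn left 92°, forward 2.6 m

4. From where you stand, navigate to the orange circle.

turn left 10°, forward 1.6 m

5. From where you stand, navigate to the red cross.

blocked — turn right 35°, forward 6.6 m, then turn left 23°, forward 4.8 m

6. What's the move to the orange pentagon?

blocked — turn right 35°, forward 6.6 m, then turn left 38°, forward 5.6 m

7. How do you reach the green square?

turn left 32°, forward 8.8 m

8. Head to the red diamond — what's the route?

turn right 58°, forward 5.3 m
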